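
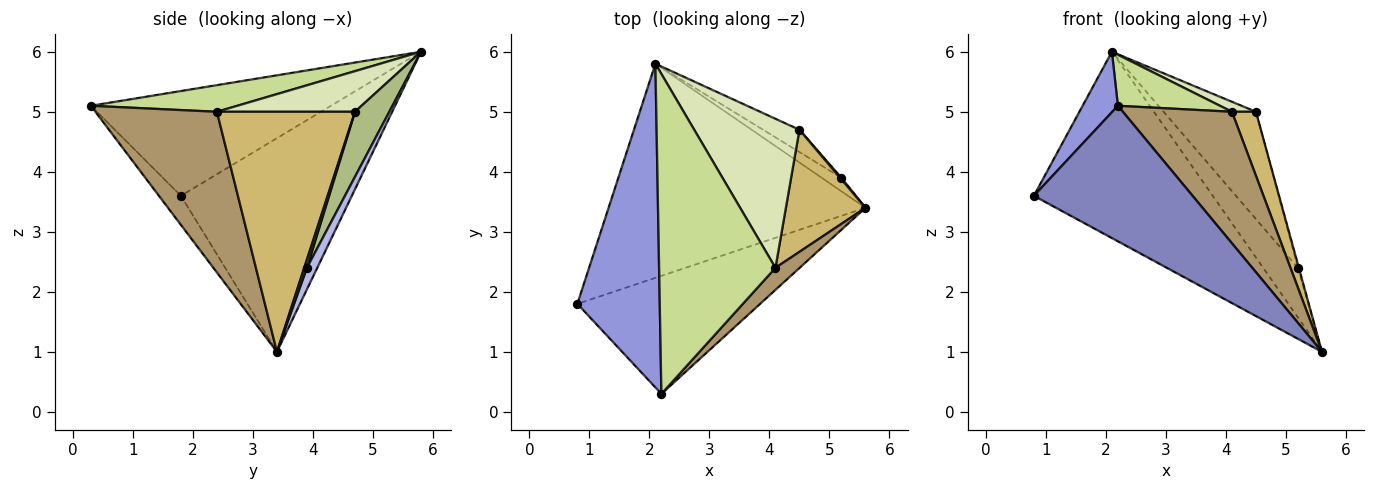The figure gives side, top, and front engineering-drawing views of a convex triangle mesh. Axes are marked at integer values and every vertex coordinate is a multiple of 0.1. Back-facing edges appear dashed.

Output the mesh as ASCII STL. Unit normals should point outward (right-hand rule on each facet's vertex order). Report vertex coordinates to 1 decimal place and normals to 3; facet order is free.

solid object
 facet normal -0.531 0.556 -0.639
  outer loop
   vertex 2.1 5.8 6.0
   vertex 5.6 3.4 1.0
   vertex 0.8 1.8 3.6
  endloop
 endfacet
 facet normal -0.104 -0.750 -0.653
  outer loop
   vertex 2.2 0.3 5.1
   vertex 0.8 1.8 3.6
   vertex 5.6 3.4 1.0
  endloop
 endfacet
 facet normal -0.781 -0.115 0.614
  outer loop
   vertex 2.2 0.3 5.1
   vertex 2.1 5.8 6.0
   vertex 0.8 1.8 3.6
  endloop
 endfacet
 facet normal 0.275 0.928 -0.253
  outer loop
   vertex 5.2 3.9 2.4
   vertex 5.6 3.4 1.0
   vertex 2.1 5.8 6.0
  endloop
 endfacet
 facet normal 0.937 0.312 0.156
  outer loop
   vertex 5.2 3.9 2.4
   vertex 4.5 4.7 5.0
   vertex 5.6 3.4 1.0
  endloop
 endfacet
 facet normal 0.342 0.920 -0.191
  outer loop
   vertex 5.2 3.9 2.4
   vertex 2.1 5.8 6.0
   vertex 4.5 4.7 5.0
  endloop
 endfacet
 facet normal 0.220 -0.154 0.963
  outer loop
   vertex 4.1 2.4 5.0
   vertex 2.1 5.8 6.0
   vertex 2.2 0.3 5.1
  endloop
 endfacet
 facet normal 0.359 -0.062 0.931
  outer loop
   vertex 4.1 2.4 5.0
   vertex 4.5 4.7 5.0
   vertex 2.1 5.8 6.0
  endloop
 endfacet
 facet normal 0.740 -0.664 0.111
  outer loop
   vertex 4.1 2.4 5.0
   vertex 2.2 0.3 5.1
   vertex 5.6 3.4 1.0
  endloop
 endfacet
 facet normal 0.937 -0.163 0.310
  outer loop
   vertex 4.1 2.4 5.0
   vertex 5.6 3.4 1.0
   vertex 4.5 4.7 5.0
  endloop
 endfacet
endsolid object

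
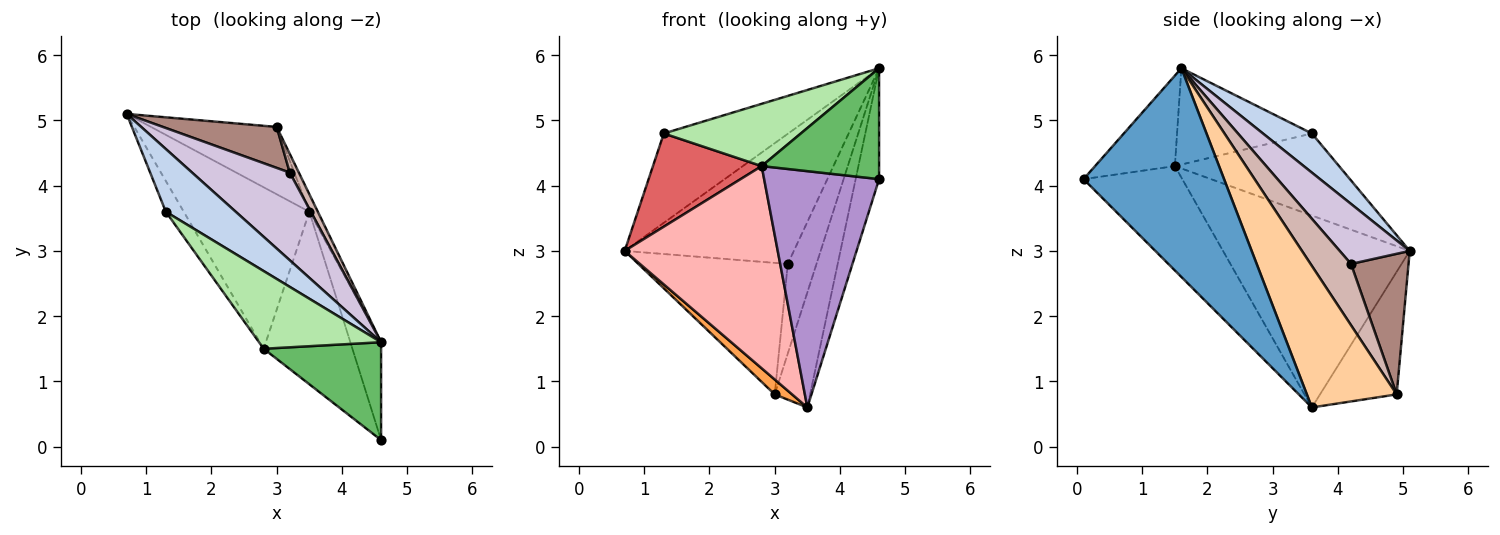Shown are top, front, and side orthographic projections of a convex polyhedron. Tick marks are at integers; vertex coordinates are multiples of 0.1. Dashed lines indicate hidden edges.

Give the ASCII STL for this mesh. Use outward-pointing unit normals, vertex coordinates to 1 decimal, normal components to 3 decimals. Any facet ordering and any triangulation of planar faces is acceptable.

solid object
 facet normal 0.976 0.163 -0.144
  outer loop
   vertex 3.5 3.6 0.6
   vertex 4.6 1.6 5.8
   vertex 4.6 0.1 4.1
  endloop
 endfacet
 facet normal 0.306 0.779 0.547
  outer loop
   vertex 1.3 3.6 4.8
   vertex 4.6 1.6 5.8
   vertex 0.7 5.1 3.0
  endloop
 endfacet
 facet normal -0.690 -0.157 -0.707
  outer loop
   vertex 3.0 4.9 0.8
   vertex 3.5 3.6 0.6
   vertex 0.7 5.1 3.0
  endloop
 endfacet
 facet normal 0.929 0.366 -0.056
  outer loop
   vertex 3.0 4.9 0.8
   vertex 4.6 1.6 5.8
   vertex 3.5 3.6 0.6
  endloop
 endfacet
 facet normal -0.454 -0.668 0.589
  outer loop
   vertex 2.8 1.5 4.3
   vertex 4.6 0.1 4.1
   vertex 4.6 1.6 5.8
  endloop
 endfacet
 facet normal -0.524 -0.533 0.665
  outer loop
   vertex 2.8 1.5 4.3
   vertex 4.6 1.6 5.8
   vertex 1.3 3.6 4.8
  endloop
 endfacet
 facet normal -0.820 -0.543 -0.179
  outer loop
   vertex 2.8 1.5 4.3
   vertex 1.3 3.6 4.8
   vertex 0.7 5.1 3.0
  endloop
 endfacet
 facet normal -0.690 -0.566 -0.452
  outer loop
   vertex 2.8 1.5 4.3
   vertex 0.7 5.1 3.0
   vertex 3.5 3.6 0.6
  endloop
 endfacet
 facet normal -0.570 -0.664 -0.484
  outer loop
   vertex 2.8 1.5 4.3
   vertex 3.5 3.6 0.6
   vertex 4.6 0.1 4.1
  endloop
 endfacet
 facet normal 0.325 0.784 0.528
  outer loop
   vertex 3.2 4.2 2.8
   vertex 0.7 5.1 3.0
   vertex 4.6 1.6 5.8
  endloop
 endfacet
 facet normal 0.345 0.896 0.279
  outer loop
   vertex 3.2 4.2 2.8
   vertex 3.0 4.9 0.8
   vertex 0.7 5.1 3.0
  endloop
 endfacet
 facet normal 0.810 0.575 0.120
  outer loop
   vertex 3.2 4.2 2.8
   vertex 4.6 1.6 5.8
   vertex 3.0 4.9 0.8
  endloop
 endfacet
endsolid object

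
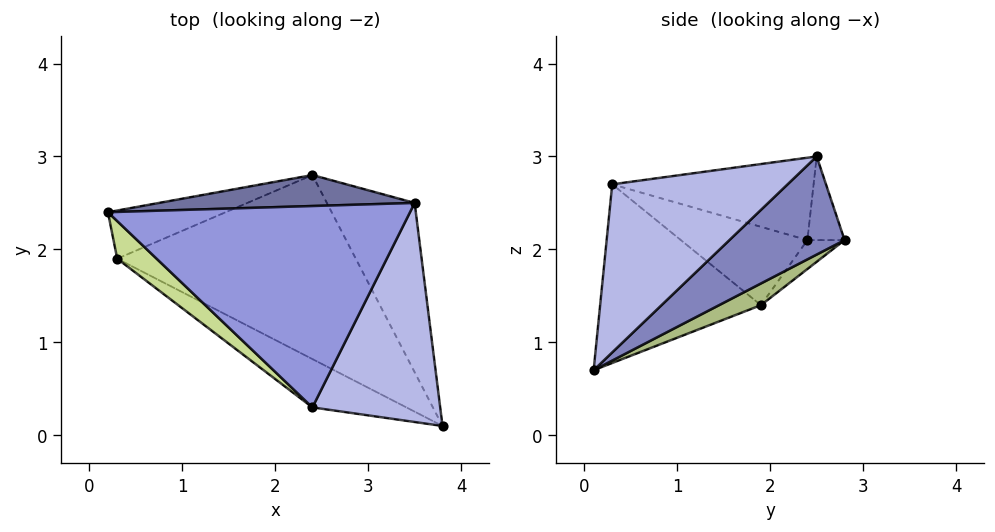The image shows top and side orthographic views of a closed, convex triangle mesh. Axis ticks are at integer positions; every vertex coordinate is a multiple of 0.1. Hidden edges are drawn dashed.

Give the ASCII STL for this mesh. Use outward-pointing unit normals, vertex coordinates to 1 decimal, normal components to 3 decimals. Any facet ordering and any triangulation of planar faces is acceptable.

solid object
 facet normal -0.157 0.863 0.480
  outer loop
   vertex 2.4 2.8 2.1
   vertex 0.2 2.4 2.1
   vertex 3.5 2.5 3.0
  endloop
 endfacet
 facet normal 0.601 0.591 -0.538
  outer loop
   vertex 2.4 2.8 2.1
   vertex 3.5 2.5 3.0
   vertex 3.8 0.1 0.7
  endloop
 endfacet
 facet normal -0.263 0.000 0.965
  outer loop
   vertex 2.4 0.3 2.7
   vertex 3.5 2.5 3.0
   vertex 0.2 2.4 2.1
  endloop
 endfacet
 facet normal 0.717 -0.433 0.546
  outer loop
   vertex 2.4 0.3 2.7
   vertex 3.8 0.1 0.7
   vertex 3.5 2.5 3.0
  endloop
 endfacet
 facet normal -0.145 0.795 -0.589
  outer loop
   vertex 0.3 1.9 1.4
   vertex 0.2 2.4 2.1
   vertex 2.4 2.8 2.1
  endloop
 endfacet
 facet normal 0.079 0.491 -0.868
  outer loop
   vertex 0.3 1.9 1.4
   vertex 2.4 2.8 2.1
   vertex 3.8 0.1 0.7
  endloop
 endfacet
 facet normal -0.695 -0.628 0.349
  outer loop
   vertex 0.3 1.9 1.4
   vertex 2.4 0.3 2.7
   vertex 0.2 2.4 2.1
  endloop
 endfacet
 facet normal -0.482 -0.839 -0.254
  outer loop
   vertex 0.3 1.9 1.4
   vertex 3.8 0.1 0.7
   vertex 2.4 0.3 2.7
  endloop
 endfacet
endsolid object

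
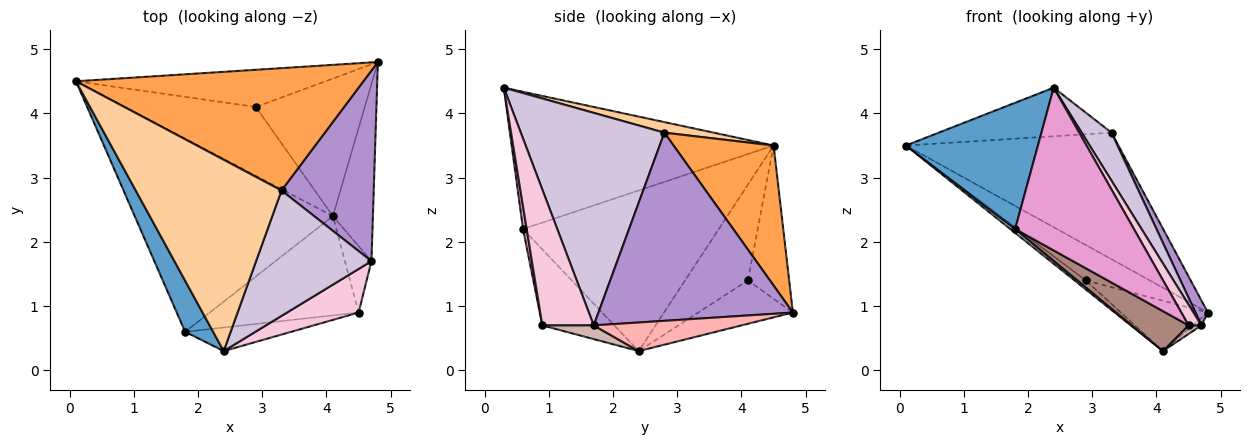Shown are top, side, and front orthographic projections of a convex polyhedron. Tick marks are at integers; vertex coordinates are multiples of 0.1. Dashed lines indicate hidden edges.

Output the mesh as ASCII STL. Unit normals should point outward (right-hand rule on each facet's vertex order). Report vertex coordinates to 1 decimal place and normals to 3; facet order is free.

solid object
 facet normal -0.879 -0.443 0.179
  outer loop
   vertex 1.8 0.6 2.2
   vertex 2.4 0.3 4.4
   vertex 0.1 4.5 3.5
  endloop
 endfacet
 facet normal -0.630 -0.015 -0.777
  outer loop
   vertex 1.8 0.6 2.2
   vertex 0.1 4.5 3.5
   vertex 4.1 2.4 0.3
  endloop
 endfacet
 facet normal 0.321 0.681 0.658
  outer loop
   vertex 3.3 2.8 3.7
   vertex 4.8 4.8 0.9
   vertex 0.1 4.5 3.5
  endloop
 endfacet
 facet normal 0.070 0.246 0.967
  outer loop
   vertex 3.3 2.8 3.7
   vertex 0.1 4.5 3.5
   vertex 2.4 0.3 4.4
  endloop
 endfacet
 facet normal -0.406 0.630 -0.662
  outer loop
   vertex 2.9 4.1 1.4
   vertex 0.1 4.5 3.5
   vertex 4.8 4.8 0.9
  endloop
 endfacet
 facet normal -0.587 0.105 -0.803
  outer loop
   vertex 2.9 4.1 1.4
   vertex 4.1 2.4 0.3
   vertex 0.1 4.5 3.5
  endloop
 endfacet
 facet normal -0.350 0.322 -0.880
  outer loop
   vertex 2.9 4.1 1.4
   vertex 4.8 4.8 0.9
   vertex 4.1 2.4 0.3
  endloop
 endfacet
 facet normal 0.581 0.034 -0.813
  outer loop
   vertex 4.7 1.7 0.7
   vertex 4.1 2.4 0.3
   vertex 4.8 4.8 0.9
  endloop
 endfacet
 facet normal 0.896 -0.057 0.439
  outer loop
   vertex 4.7 1.7 0.7
   vertex 4.8 4.8 0.9
   vertex 3.3 2.8 3.7
  endloop
 endfacet
 facet normal 0.865 -0.180 0.469
  outer loop
   vertex 4.7 1.7 0.7
   vertex 3.3 2.8 3.7
   vertex 2.4 0.3 4.4
  endloop
 endfacet
 facet normal -0.428 -0.338 -0.838
  outer loop
   vertex 4.5 0.9 0.7
   vertex 1.8 0.6 2.2
   vertex 4.1 2.4 0.3
  endloop
 endfacet
 facet normal 0.456 -0.114 -0.883
  outer loop
   vertex 4.5 0.9 0.7
   vertex 4.1 2.4 0.3
   vertex 4.7 1.7 0.7
  endloop
 endfacet
 facet normal 0.030 -0.989 -0.143
  outer loop
   vertex 4.5 0.9 0.7
   vertex 2.4 0.3 4.4
   vertex 1.8 0.6 2.2
  endloop
 endfacet
 facet normal 0.864 -0.216 0.455
  outer loop
   vertex 4.5 0.9 0.7
   vertex 4.7 1.7 0.7
   vertex 2.4 0.3 4.4
  endloop
 endfacet
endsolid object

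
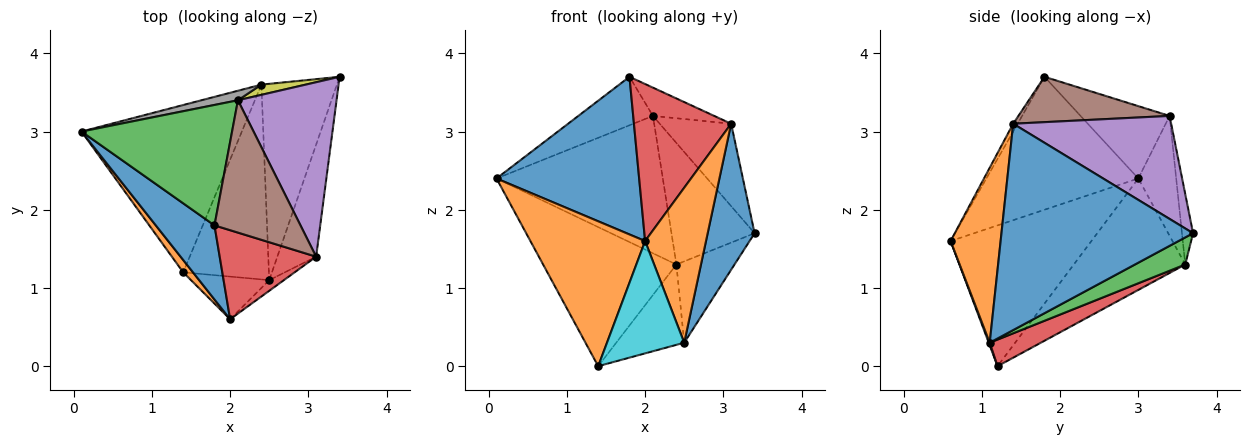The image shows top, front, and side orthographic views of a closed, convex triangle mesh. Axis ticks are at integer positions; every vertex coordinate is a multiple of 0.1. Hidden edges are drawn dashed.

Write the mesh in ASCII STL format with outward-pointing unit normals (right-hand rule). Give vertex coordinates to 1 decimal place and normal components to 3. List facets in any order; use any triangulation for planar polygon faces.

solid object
 facet normal -0.694 -0.652 0.306
  outer loop
   vertex 1.8 1.8 3.7
   vertex 0.1 3.0 2.4
   vertex 2.0 0.6 1.6
  endloop
 endfacet
 facet normal -0.774 -0.631 0.054
  outer loop
   vertex 1.4 1.2 0.0
   vertex 2.0 0.6 1.6
   vertex 0.1 3.0 2.4
  endloop
 endfacet
 facet normal -0.407 0.341 0.847
  outer loop
   vertex 2.1 3.4 3.2
   vertex 0.1 3.0 2.4
   vertex 1.8 1.8 3.7
  endloop
 endfacet
 facet normal -0.040 -0.869 0.493
  outer loop
   vertex 3.1 1.4 3.1
   vertex 1.8 1.8 3.7
   vertex 2.0 0.6 1.6
  endloop
 endfacet
 facet normal 0.687 0.311 0.657
  outer loop
   vertex 3.1 1.4 3.1
   vertex 3.4 3.7 1.7
   vertex 2.1 3.4 3.2
  endloop
 endfacet
 facet normal 0.458 0.186 0.869
  outer loop
   vertex 3.1 1.4 3.1
   vertex 2.1 3.4 3.2
   vertex 1.8 1.8 3.7
  endloop
 endfacet
 facet normal -0.471 0.564 -0.678
  outer loop
   vertex 2.4 3.6 1.3
   vertex 1.4 1.2 0.0
   vertex 0.1 3.0 2.4
  endloop
 endfacet
 facet normal -0.222 0.973 0.067
  outer loop
   vertex 2.4 3.6 1.3
   vertex 0.1 3.0 2.4
   vertex 2.1 3.4 3.2
  endloop
 endfacet
 facet normal -0.132 0.988 0.083
  outer loop
   vertex 2.4 3.6 1.3
   vertex 2.1 3.4 3.2
   vertex 3.4 3.7 1.7
  endloop
 endfacet
 facet normal 0.012 -0.935 -0.355
  outer loop
   vertex 2.5 1.1 0.3
   vertex 2.0 0.6 1.6
   vertex 1.4 1.2 0.0
  endloop
 endfacet
 facet normal 0.955 -0.234 -0.180
  outer loop
   vertex 2.5 1.1 0.3
   vertex 3.4 3.7 1.7
   vertex 3.1 1.4 3.1
  endloop
 endfacet
 facet normal 0.634 -0.772 -0.053
  outer loop
   vertex 2.5 1.1 0.3
   vertex 3.1 1.4 3.1
   vertex 2.0 0.6 1.6
  endloop
 endfacet
 facet normal 0.314 0.363 -0.877
  outer loop
   vertex 2.5 1.1 0.3
   vertex 2.4 3.6 1.3
   vertex 3.4 3.7 1.7
  endloop
 endfacet
 facet normal 0.276 0.366 -0.889
  outer loop
   vertex 2.5 1.1 0.3
   vertex 1.4 1.2 0.0
   vertex 2.4 3.6 1.3
  endloop
 endfacet
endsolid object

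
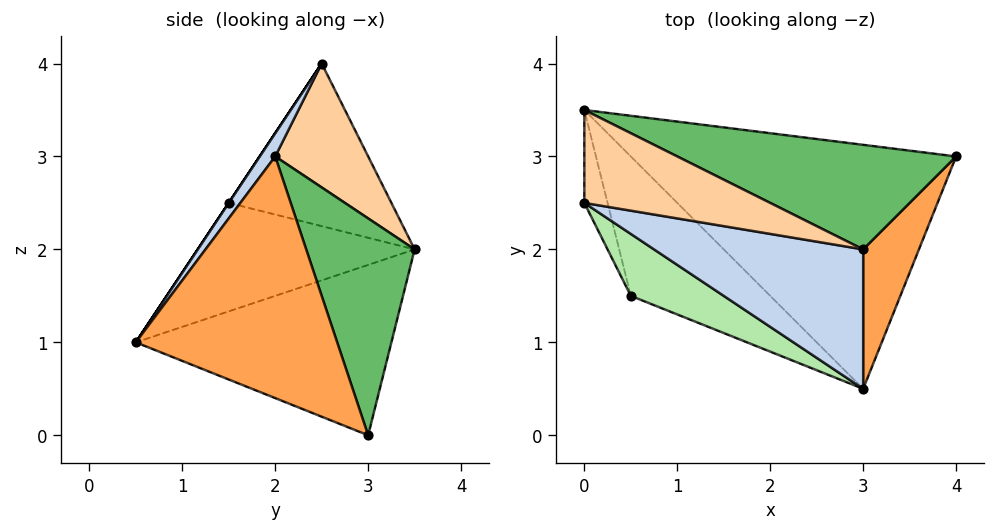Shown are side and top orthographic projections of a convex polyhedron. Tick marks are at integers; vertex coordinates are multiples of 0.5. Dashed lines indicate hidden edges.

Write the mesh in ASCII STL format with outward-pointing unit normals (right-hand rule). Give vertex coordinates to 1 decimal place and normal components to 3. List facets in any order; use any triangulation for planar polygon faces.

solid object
 facet normal -0.458 -0.166 -0.873
  outer loop
   vertex 0.0 3.5 2.0
   vertex 4.0 3.0 0.0
   vertex 3.0 0.5 1.0
  endloop
 endfacet
 facet normal 0.067 -0.798 0.599
  outer loop
   vertex 3.0 2.0 3.0
   vertex 0.0 2.5 4.0
   vertex 3.0 0.5 1.0
  endloop
 endfacet
 facet normal 0.933 -0.287 0.215
  outer loop
   vertex 3.0 2.0 3.0
   vertex 3.0 0.5 1.0
   vertex 4.0 3.0 0.0
  endloop
 endfacet
 facet normal 0.286 0.857 0.429
  outer loop
   vertex 3.0 2.0 3.0
   vertex 0.0 3.5 2.0
   vertex 0.0 2.5 4.0
  endloop
 endfacet
 facet normal 0.304 0.869 0.391
  outer loop
   vertex 3.0 2.0 3.0
   vertex 4.0 3.0 0.0
   vertex 0.0 3.5 2.0
  endloop
 endfacet
 facet normal 0.000 -0.832 0.555
  outer loop
   vertex 0.5 1.5 2.5
   vertex 3.0 0.5 1.0
   vertex 0.0 2.5 4.0
  endloop
 endfacet
 facet normal -0.953 -0.272 -0.136
  outer loop
   vertex 0.5 1.5 2.5
   vertex 0.0 2.5 4.0
   vertex 0.0 3.5 2.0
  endloop
 endfacet
 facet normal -0.579 -0.331 -0.745
  outer loop
   vertex 0.5 1.5 2.5
   vertex 0.0 3.5 2.0
   vertex 3.0 0.5 1.0
  endloop
 endfacet
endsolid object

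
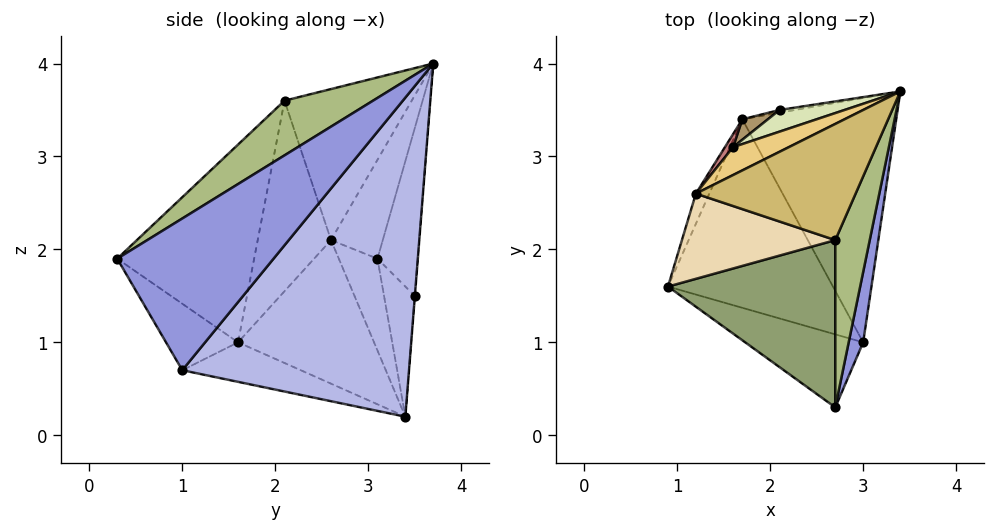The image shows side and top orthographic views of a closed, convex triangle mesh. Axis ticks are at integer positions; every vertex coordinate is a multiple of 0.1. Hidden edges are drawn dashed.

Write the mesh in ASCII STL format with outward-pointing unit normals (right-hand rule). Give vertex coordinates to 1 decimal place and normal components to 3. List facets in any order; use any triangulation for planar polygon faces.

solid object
 facet normal -0.302 -0.789 -0.536
  outer loop
   vertex 3.0 1.0 0.7
   vertex 2.7 0.3 1.9
   vertex 0.9 1.6 1.0
  endloop
 endfacet
 facet normal -0.221 -0.312 -0.924
  outer loop
   vertex 3.0 1.0 0.7
   vertex 0.9 1.6 1.0
   vertex 1.7 3.4 0.2
  endloop
 endfacet
 facet normal 0.963 -0.255 0.092
  outer loop
   vertex 3.0 1.0 0.7
   vertex 3.4 3.7 4.0
   vertex 2.7 0.3 1.9
  endloop
 endfacet
 facet normal 0.837 0.369 -0.404
  outer loop
   vertex 3.0 1.0 0.7
   vertex 1.7 3.4 0.2
   vertex 3.4 3.7 4.0
  endloop
 endfacet
 facet normal -0.652 -0.521 0.551
  outer loop
   vertex 2.7 2.1 3.6
   vertex 0.9 1.6 1.0
   vertex 2.7 0.3 1.9
  endloop
 endfacet
 facet normal 0.756 -0.450 0.476
  outer loop
   vertex 2.7 2.1 3.6
   vertex 2.7 0.3 1.9
   vertex 3.4 3.7 4.0
  endloop
 endfacet
 facet normal -0.014 0.997 -0.072
  outer loop
   vertex 2.1 3.5 1.5
   vertex 3.4 3.7 4.0
   vertex 1.7 3.4 0.2
  endloop
 endfacet
 facet normal -0.510 0.837 0.199
  outer loop
   vertex 2.1 3.5 1.5
   vertex 1.6 3.1 1.9
   vertex 3.4 3.7 4.0
  endloop
 endfacet
 facet normal -0.565 0.817 0.111
  outer loop
   vertex 2.1 3.5 1.5
   vertex 1.7 3.4 0.2
   vertex 1.6 3.1 1.9
  endloop
 endfacet
 facet normal -0.682 0.118 0.722
  outer loop
   vertex 1.2 2.6 2.1
   vertex 2.7 2.1 3.6
   vertex 3.4 3.7 4.0
  endloop
 endfacet
 facet normal -0.650 0.666 0.366
  outer loop
   vertex 1.2 2.6 2.1
   vertex 3.4 3.7 4.0
   vertex 1.6 3.1 1.9
  endloop
 endfacet
 facet normal -0.709 -0.415 0.570
  outer loop
   vertex 1.2 2.6 2.1
   vertex 0.9 1.6 1.0
   vertex 2.7 2.1 3.6
  endloop
 endfacet
 facet normal -0.924 0.372 -0.086
  outer loop
   vertex 1.2 2.6 2.1
   vertex 1.7 3.4 0.2
   vertex 0.9 1.6 1.0
  endloop
 endfacet
 facet normal -0.766 0.640 0.068
  outer loop
   vertex 1.2 2.6 2.1
   vertex 1.6 3.1 1.9
   vertex 1.7 3.4 0.2
  endloop
 endfacet
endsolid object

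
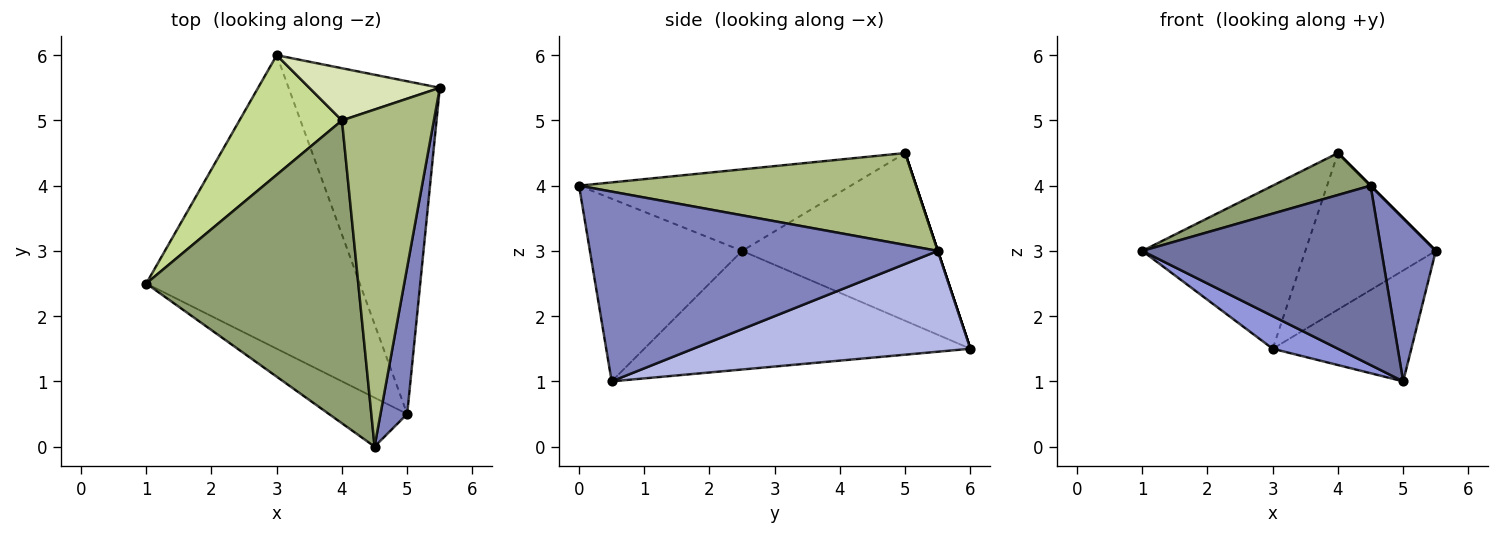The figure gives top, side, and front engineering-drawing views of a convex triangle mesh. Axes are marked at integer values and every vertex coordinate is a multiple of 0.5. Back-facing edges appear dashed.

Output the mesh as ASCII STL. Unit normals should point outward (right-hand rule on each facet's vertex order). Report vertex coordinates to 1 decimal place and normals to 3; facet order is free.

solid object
 facet normal -0.523 -0.822 -0.224
  outer loop
   vertex 5.0 0.5 1.0
   vertex 4.5 0.0 4.0
   vertex 1.0 2.5 3.0
  endloop
 endfacet
 facet normal 0.979 -0.153 0.138
  outer loop
   vertex 5.0 0.5 1.0
   vertex 5.5 5.5 3.0
   vertex 4.5 0.0 4.0
  endloop
 endfacet
 facet normal -0.483 -0.097 -0.870
  outer loop
   vertex 3.0 6.0 1.5
   vertex 5.0 0.5 1.0
   vertex 1.0 2.5 3.0
  endloop
 endfacet
 facet normal 0.535 0.267 -0.802
  outer loop
   vertex 3.0 6.0 1.5
   vertex 5.5 5.5 3.0
   vertex 5.0 0.5 1.0
  endloop
 endfacet
 facet normal -0.356 -0.128 0.926
  outer loop
   vertex 4.0 5.0 4.5
   vertex 1.0 2.5 3.0
   vertex 4.5 0.0 4.0
  endloop
 endfacet
 facet normal 0.707 0.000 0.707
  outer loop
   vertex 4.0 5.0 4.5
   vertex 4.5 0.0 4.0
   vertex 5.5 5.5 3.0
  endloop
 endfacet
 facet normal -0.695 0.580 0.425
  outer loop
   vertex 4.0 5.0 4.5
   vertex 3.0 6.0 1.5
   vertex 1.0 2.5 3.0
  endloop
 endfacet
 facet normal 0.000 0.949 0.316
  outer loop
   vertex 4.0 5.0 4.5
   vertex 5.5 5.5 3.0
   vertex 3.0 6.0 1.5
  endloop
 endfacet
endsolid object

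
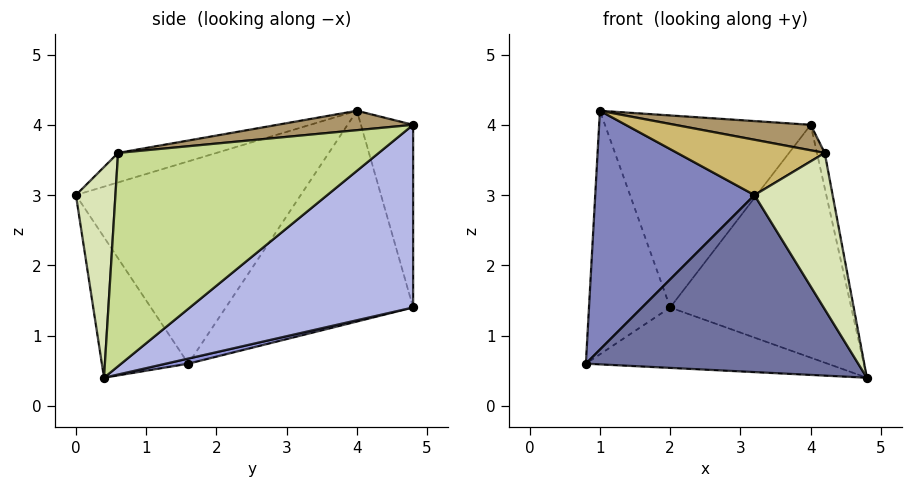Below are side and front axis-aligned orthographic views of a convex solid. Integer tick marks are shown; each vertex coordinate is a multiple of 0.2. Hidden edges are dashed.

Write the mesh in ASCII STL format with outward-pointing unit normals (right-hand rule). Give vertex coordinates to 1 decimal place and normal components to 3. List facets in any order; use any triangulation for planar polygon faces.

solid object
 facet normal -0.287 -0.904 -0.316
  outer loop
   vertex 3.2 0.0 3.0
   vertex 0.8 1.6 0.6
   vertex 4.8 0.4 0.4
  endloop
 endfacet
 facet normal -0.749 -0.531 0.396
  outer loop
   vertex 1.0 4.0 4.2
   vertex 0.8 1.6 0.6
   vertex 3.2 0.0 3.0
  endloop
 endfacet
 facet normal 0.022 0.235 -0.972
  outer loop
   vertex 2.0 4.8 1.4
   vertex 4.8 0.4 0.4
   vertex 0.8 1.6 0.6
  endloop
 endfacet
 facet normal 0.667 0.541 -0.513
  outer loop
   vertex 2.0 4.8 1.4
   vertex 4.0 4.8 4.0
   vertex 4.8 0.4 0.4
  endloop
 endfacet
 facet normal -0.897 0.389 -0.209
  outer loop
   vertex 2.0 4.8 1.4
   vertex 0.8 1.6 0.6
   vertex 1.0 4.0 4.2
  endloop
 endfacet
 facet normal -0.242 0.952 0.186
  outer loop
   vertex 2.0 4.8 1.4
   vertex 1.0 4.0 4.2
   vertex 4.0 4.8 4.0
  endloop
 endfacet
 facet normal 0.983 0.029 0.182
  outer loop
   vertex 4.2 0.6 3.6
   vertex 4.8 0.4 0.4
   vertex 4.0 4.8 4.0
  endloop
 endfacet
 facet normal 0.447 -0.884 0.139
  outer loop
   vertex 4.2 0.6 3.6
   vertex 3.2 0.0 3.0
   vertex 4.8 0.4 0.4
  endloop
 endfacet
 facet normal 0.090 -0.090 0.992
  outer loop
   vertex 4.2 0.6 3.6
   vertex 4.0 4.8 4.0
   vertex 1.0 4.0 4.2
  endloop
 endfacet
 facet normal -0.274 -0.412 0.869
  outer loop
   vertex 4.2 0.6 3.6
   vertex 1.0 4.0 4.2
   vertex 3.2 0.0 3.0
  endloop
 endfacet
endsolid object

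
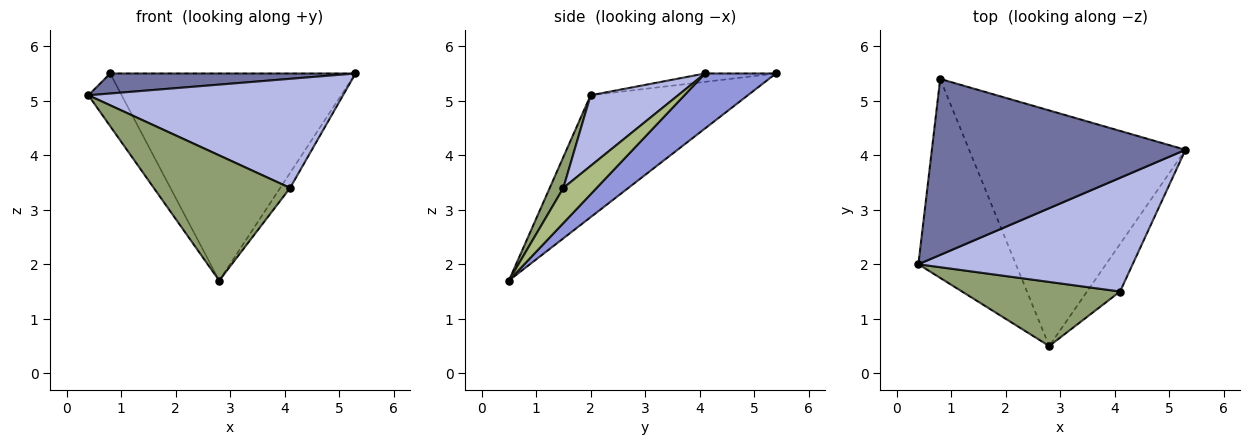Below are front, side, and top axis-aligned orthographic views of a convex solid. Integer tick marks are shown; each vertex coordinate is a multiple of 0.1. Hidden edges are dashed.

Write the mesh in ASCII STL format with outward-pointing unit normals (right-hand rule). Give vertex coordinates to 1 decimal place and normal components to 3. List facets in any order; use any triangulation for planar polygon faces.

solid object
 facet normal -0.033 -0.113 0.993
  outer loop
   vertex 0.8 5.4 5.5
   vertex 0.4 2.0 5.1
   vertex 5.3 4.1 5.5
  endloop
 endfacet
 facet normal -0.771 0.163 -0.616
  outer loop
   vertex 2.8 0.5 1.7
   vertex 0.4 2.0 5.1
   vertex 0.8 5.4 5.5
  endloop
 endfacet
 facet normal 0.187 0.649 -0.738
  outer loop
   vertex 2.8 0.5 1.7
   vertex 0.8 5.4 5.5
   vertex 5.3 4.1 5.5
  endloop
 endfacet
 facet normal 0.231 -0.674 0.702
  outer loop
   vertex 4.1 1.5 3.4
   vertex 5.3 4.1 5.5
   vertex 0.4 2.0 5.1
  endloop
 endfacet
 facet normal 0.089 -0.887 0.454
  outer loop
   vertex 4.1 1.5 3.4
   vertex 0.4 2.0 5.1
   vertex 2.8 0.5 1.7
  endloop
 endfacet
 facet normal 0.712 0.212 -0.669
  outer loop
   vertex 4.1 1.5 3.4
   vertex 2.8 0.5 1.7
   vertex 5.3 4.1 5.5
  endloop
 endfacet
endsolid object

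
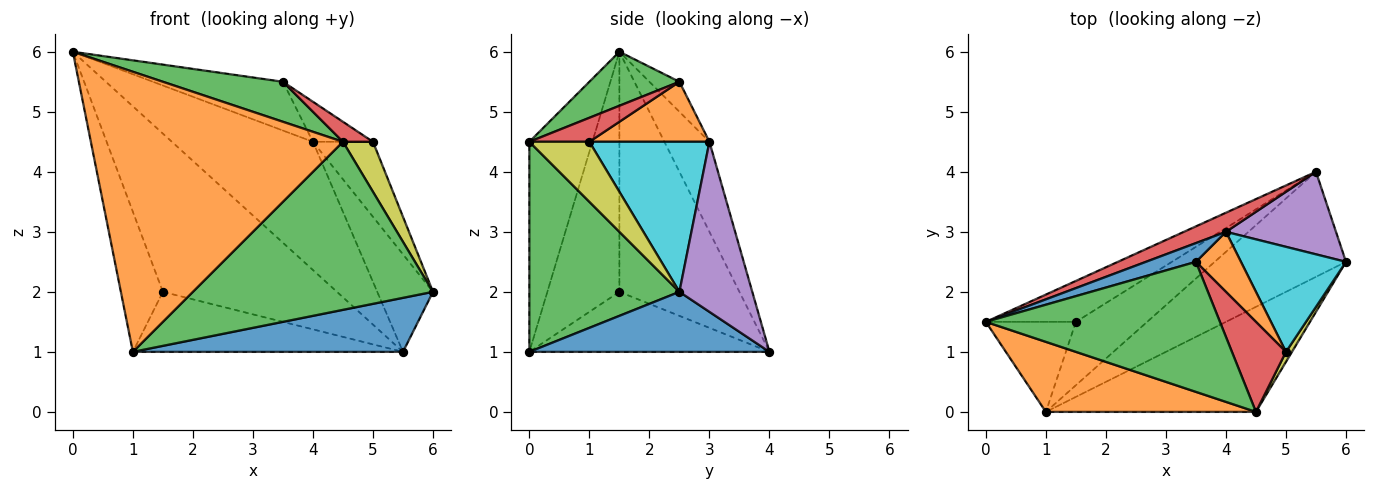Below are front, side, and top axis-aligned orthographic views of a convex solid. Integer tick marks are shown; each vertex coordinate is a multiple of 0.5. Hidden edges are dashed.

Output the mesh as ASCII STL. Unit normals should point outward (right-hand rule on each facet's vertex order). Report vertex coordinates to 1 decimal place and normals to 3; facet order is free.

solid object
 facet normal 0.377 -0.424 -0.824
  outer loop
   vertex 5.5 4.0 1.0
   vertex 6.0 2.5 2.0
   vertex 1.0 0.0 1.0
  endloop
 endfacet
 facet normal -0.236 -0.943 0.236
  outer loop
   vertex 4.5 0.0 4.5
   vertex 0.0 1.5 6.0
   vertex 1.0 0.0 1.0
  endloop
 endfacet
 facet normal 0.468 -0.749 -0.468
  outer loop
   vertex 4.5 0.0 4.5
   vertex 1.0 0.0 1.0
   vertex 6.0 2.5 2.0
  endloop
 endfacet
 facet normal -0.301 0.943 0.140
  outer loop
   vertex 4.0 3.0 4.5
   vertex 5.5 4.0 1.0
   vertex 0.0 1.5 6.0
  endloop
 endfacet
 facet normal 0.706 0.540 0.457
  outer loop
   vertex 4.0 3.0 4.5
   vertex 6.0 2.5 2.0
   vertex 5.5 4.0 1.0
  endloop
 endfacet
 facet normal -0.822 0.479 -0.308
  outer loop
   vertex 1.5 1.5 2.0
   vertex 1.0 0.0 1.0
   vertex 0.0 1.5 6.0
  endloop
 endfacet
 facet normal -0.555 0.805 -0.208
  outer loop
   vertex 1.5 1.5 2.0
   vertex 0.0 1.5 6.0
   vertex 5.5 4.0 1.0
  endloop
 endfacet
 facet normal -0.522 0.587 -0.619
  outer loop
   vertex 1.5 1.5 2.0
   vertex 5.5 4.0 1.0
   vertex 1.0 0.0 1.0
  endloop
 endfacet
 facet normal 0.891 -0.445 0.089
  outer loop
   vertex 5.0 1.0 4.5
   vertex 4.5 0.0 4.5
   vertex 6.0 2.5 2.0
  endloop
 endfacet
 facet normal 0.758 0.379 0.531
  outer loop
   vertex 5.0 1.0 4.5
   vertex 6.0 2.5 2.0
   vertex 4.0 3.0 4.5
  endloop
 endfacet
 facet normal -0.211 0.912 0.351
  outer loop
   vertex 3.5 2.5 5.5
   vertex 4.0 3.0 4.5
   vertex 0.0 1.5 6.0
  endloop
 endfacet
 facet normal 0.743 0.371 0.557
  outer loop
   vertex 3.5 2.5 5.5
   vertex 5.0 1.0 4.5
   vertex 4.0 3.0 4.5
  endloop
 endfacet
 facet normal 0.215 -0.287 0.933
  outer loop
   vertex 3.5 2.5 5.5
   vertex 0.0 1.5 6.0
   vertex 4.5 0.0 4.5
  endloop
 endfacet
 facet normal 0.398 -0.199 0.896
  outer loop
   vertex 3.5 2.5 5.5
   vertex 4.5 0.0 4.5
   vertex 5.0 1.0 4.5
  endloop
 endfacet
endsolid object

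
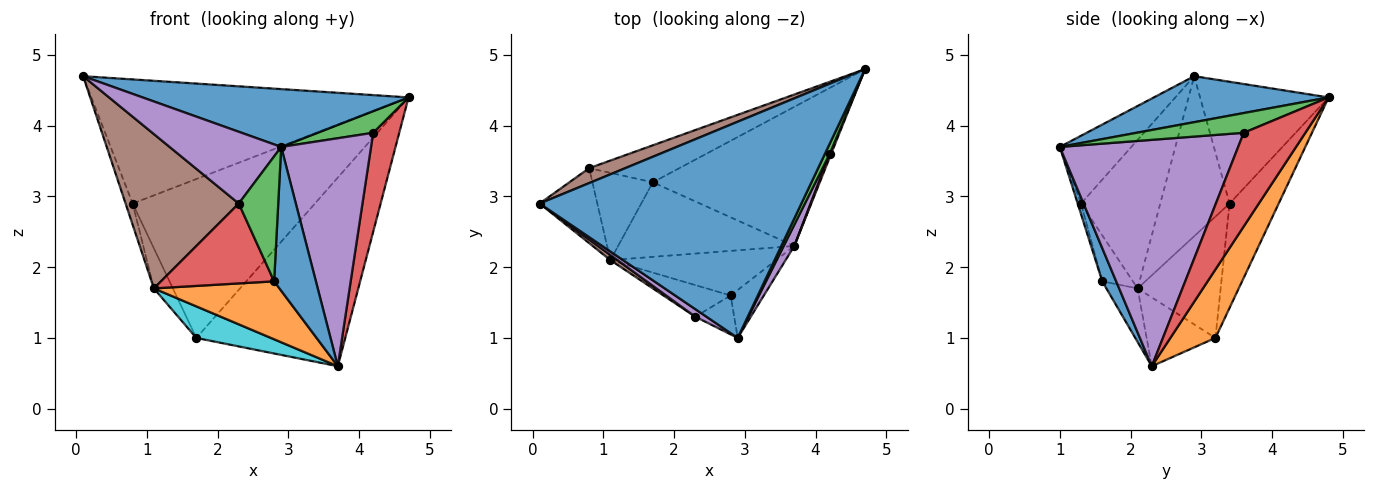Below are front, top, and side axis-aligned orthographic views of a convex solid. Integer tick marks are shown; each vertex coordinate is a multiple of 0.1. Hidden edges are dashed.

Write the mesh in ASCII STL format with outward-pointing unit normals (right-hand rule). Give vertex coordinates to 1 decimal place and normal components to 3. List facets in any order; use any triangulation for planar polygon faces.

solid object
 facet normal 0.167 -0.255 0.952
  outer loop
   vertex 2.9 1.0 3.7
   vertex 4.7 4.8 4.4
   vertex 0.1 2.9 4.7
  endloop
 endfacet
 facet normal 0.237 0.782 -0.577
  outer loop
   vertex 1.7 3.2 1.0
   vertex 4.7 4.8 4.4
   vertex 3.7 2.3 0.6
  endloop
 endfacet
 facet normal 0.867 -0.450 0.213
  outer loop
   vertex 4.2 3.6 3.9
   vertex 4.7 4.8 4.4
   vertex 2.9 1.0 3.7
  endloop
 endfacet
 facet normal 0.921 -0.390 0.014
  outer loop
   vertex 4.2 3.6 3.9
   vertex 3.7 2.3 0.6
   vertex 4.7 4.8 4.4
  endloop
 endfacet
 facet normal 0.892 -0.449 0.042
  outer loop
   vertex 4.2 3.6 3.9
   vertex 2.9 1.0 3.7
   vertex 3.7 2.3 0.6
  endloop
 endfacet
 facet normal -0.373 0.921 0.111
  outer loop
   vertex 0.8 3.4 2.9
   vertex 0.1 2.9 4.7
   vertex 4.7 4.8 4.4
  endloop
 endfacet
 facet normal -0.254 0.942 -0.219
  outer loop
   vertex 0.8 3.4 2.9
   vertex 4.7 4.8 4.4
   vertex 1.7 3.2 1.0
  endloop
 endfacet
 facet normal -0.936 0.096 -0.338
  outer loop
   vertex 1.1 2.1 1.7
   vertex 0.1 2.9 4.7
   vertex 0.8 3.4 2.9
  endloop
 endfacet
 facet normal -0.877 0.201 -0.437
  outer loop
   vertex 1.1 2.1 1.7
   vertex 0.8 3.4 2.9
   vertex 1.7 3.2 1.0
  endloop
 endfacet
 facet normal -0.338 -0.367 -0.867
  outer loop
   vertex 1.1 2.1 1.7
   vertex 1.7 3.2 1.0
   vertex 3.7 2.3 0.6
  endloop
 endfacet
 facet normal 0.302 -0.905 -0.302
  outer loop
   vertex 2.8 1.6 1.8
   vertex 3.7 2.3 0.6
   vertex 2.9 1.0 3.7
  endloop
 endfacet
 facet normal -0.193 -0.777 -0.599
  outer loop
   vertex 2.8 1.6 1.8
   vertex 1.1 2.1 1.7
   vertex 3.7 2.3 0.6
  endloop
 endfacet
 facet normal -0.081 -0.952 -0.296
  outer loop
   vertex 2.3 1.3 2.9
   vertex 2.8 1.6 1.8
   vertex 2.9 1.0 3.7
  endloop
 endfacet
 facet normal -0.244 -0.902 -0.357
  outer loop
   vertex 2.3 1.3 2.9
   vertex 1.1 2.1 1.7
   vertex 2.8 1.6 1.8
  endloop
 endfacet
 facet normal -0.537 -0.839 0.089
  outer loop
   vertex 2.3 1.3 2.9
   vertex 2.9 1.0 3.7
   vertex 0.1 2.9 4.7
  endloop
 endfacet
 facet normal -0.573 -0.819 0.027
  outer loop
   vertex 2.3 1.3 2.9
   vertex 0.1 2.9 4.7
   vertex 1.1 2.1 1.7
  endloop
 endfacet
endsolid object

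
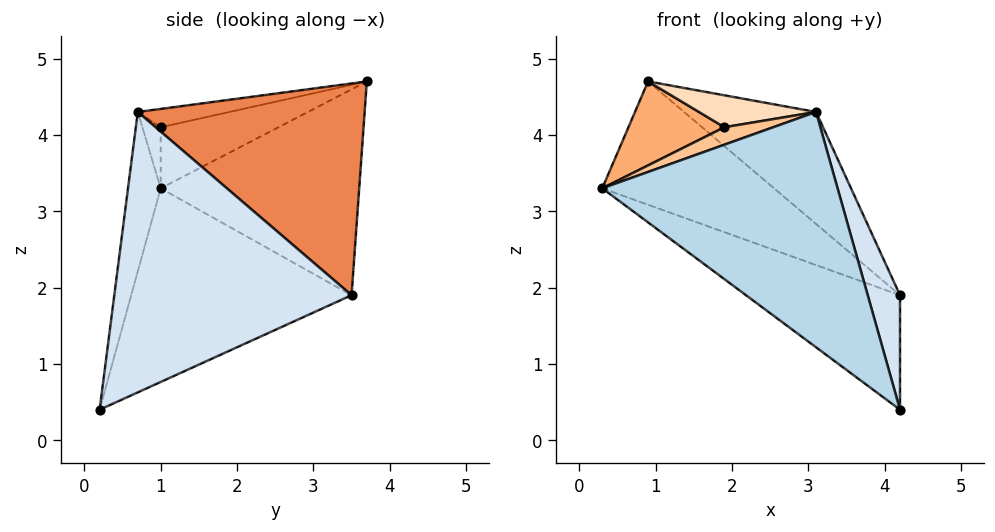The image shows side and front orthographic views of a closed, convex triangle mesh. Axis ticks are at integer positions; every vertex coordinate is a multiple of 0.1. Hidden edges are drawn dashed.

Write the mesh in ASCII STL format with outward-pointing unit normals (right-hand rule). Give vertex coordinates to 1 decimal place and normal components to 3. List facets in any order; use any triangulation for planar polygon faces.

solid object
 facet normal -0.509 0.356 -0.783
  outer loop
   vertex 4.2 0.2 0.4
   vertex 0.3 1.0 3.3
   vertex 4.2 3.5 1.9
  endloop
 endfacet
 facet normal -0.552 0.477 -0.684
  outer loop
   vertex 0.9 3.7 4.7
   vertex 4.2 3.5 1.9
   vertex 0.3 1.0 3.3
  endloop
 endfacet
 facet normal -0.137 -0.987 0.088
  outer loop
   vertex 3.1 0.7 4.3
   vertex 0.3 1.0 3.3
   vertex 4.2 0.2 0.4
  endloop
 endfacet
 facet normal 0.950 -0.129 0.285
  outer loop
   vertex 3.1 0.7 4.3
   vertex 4.2 0.2 0.4
   vertex 4.2 3.5 1.9
  endloop
 endfacet
 facet normal 0.616 0.359 0.701
  outer loop
   vertex 3.1 0.7 4.3
   vertex 4.2 3.5 1.9
   vertex 0.9 3.7 4.7
  endloop
 endfacet
 facet normal -0.420 -0.342 0.840
  outer loop
   vertex 1.9 1.0 4.1
   vertex 0.9 3.7 4.7
   vertex 0.3 1.0 3.3
  endloop
 endfacet
 facet normal -0.287 -0.766 0.575
  outer loop
   vertex 1.9 1.0 4.1
   vertex 0.3 1.0 3.3
   vertex 3.1 0.7 4.3
  endloop
 endfacet
 facet normal -0.228 -0.291 0.929
  outer loop
   vertex 1.9 1.0 4.1
   vertex 3.1 0.7 4.3
   vertex 0.9 3.7 4.7
  endloop
 endfacet
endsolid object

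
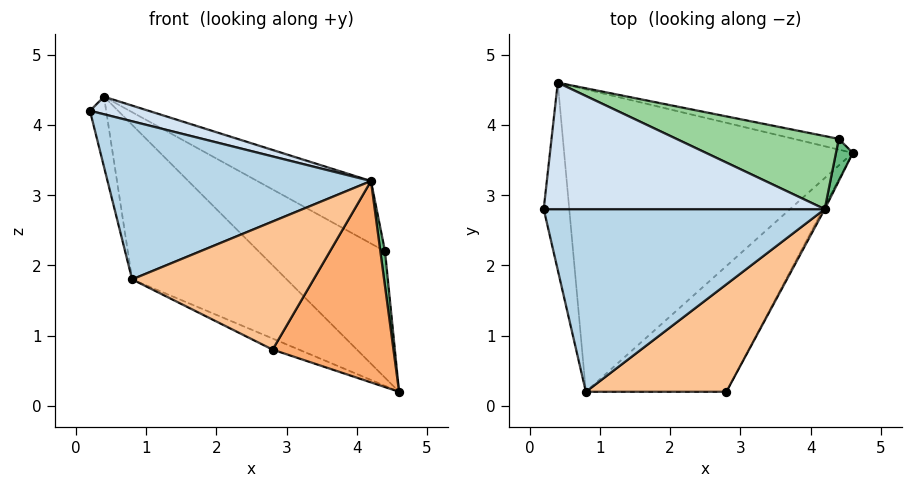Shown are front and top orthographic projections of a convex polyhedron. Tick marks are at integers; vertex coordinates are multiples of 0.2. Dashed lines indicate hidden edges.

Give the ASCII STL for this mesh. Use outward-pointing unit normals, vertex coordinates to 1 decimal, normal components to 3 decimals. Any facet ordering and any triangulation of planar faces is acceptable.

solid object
 facet normal -0.912 0.144 -0.384
  outer loop
   vertex 0.4 4.6 4.4
   vertex 0.8 0.2 1.8
   vertex 0.2 2.8 4.2
  endloop
 endfacet
 facet normal -0.616 0.358 -0.701
  outer loop
   vertex 0.4 4.6 4.4
   vertex 4.6 3.6 0.2
   vertex 0.8 0.2 1.8
  endloop
 endfacet
 facet normal 0.186 -0.643 0.743
  outer loop
   vertex 4.2 2.8 3.2
   vertex 0.2 2.8 4.2
   vertex 0.8 0.2 1.8
  endloop
 endfacet
 facet normal 0.240 -0.134 0.961
  outer loop
   vertex 4.2 2.8 3.2
   vertex 0.4 4.6 4.4
   vertex 0.2 2.8 4.2
  endloop
 endfacet
 facet normal -0.446 0.079 -0.892
  outer loop
   vertex 2.8 0.2 0.8
   vertex 0.8 0.2 1.8
   vertex 4.6 3.6 0.2
  endloop
 endfacet
 facet normal 0.883 -0.469 -0.007
  outer loop
   vertex 2.8 0.2 0.8
   vertex 4.6 3.6 0.2
   vertex 4.2 2.8 3.2
  endloop
 endfacet
 facet normal 0.306 -0.729 0.612
  outer loop
   vertex 2.8 0.2 0.8
   vertex 4.2 2.8 3.2
   vertex 0.8 0.2 1.8
  endloop
 endfacet
 facet normal 0.151 0.985 -0.083
  outer loop
   vertex 4.4 3.8 2.2
   vertex 4.6 3.6 0.2
   vertex 0.4 4.6 4.4
  endloop
 endfacet
 facet normal 0.990 -0.090 0.108
  outer loop
   vertex 4.4 3.8 2.2
   vertex 4.2 2.8 3.2
   vertex 4.6 3.6 0.2
  endloop
 endfacet
 facet normal 0.481 0.570 0.666
  outer loop
   vertex 4.4 3.8 2.2
   vertex 0.4 4.6 4.4
   vertex 4.2 2.8 3.2
  endloop
 endfacet
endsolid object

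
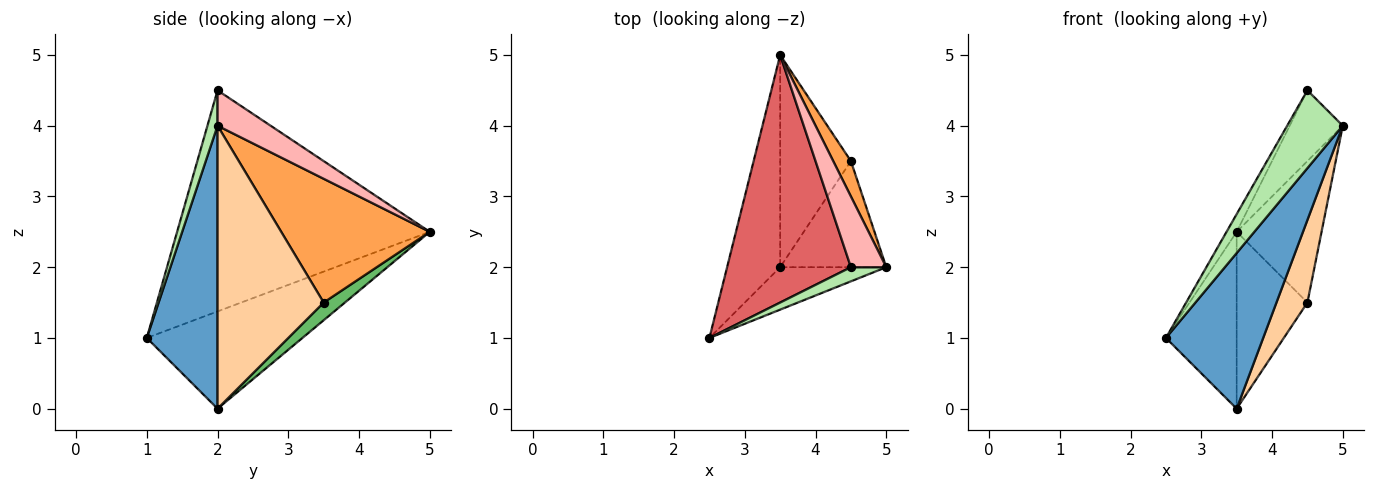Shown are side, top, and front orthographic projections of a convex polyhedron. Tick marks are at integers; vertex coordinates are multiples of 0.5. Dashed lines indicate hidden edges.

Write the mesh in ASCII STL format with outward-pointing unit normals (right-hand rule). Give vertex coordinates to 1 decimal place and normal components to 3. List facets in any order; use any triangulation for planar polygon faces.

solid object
 facet normal 0.574 -0.790 -0.215
  outer loop
   vertex 3.5 2.0 0.0
   vertex 5.0 2.0 4.0
   vertex 2.5 1.0 1.0
  endloop
 endfacet
 facet normal -0.815 0.371 -0.445
  outer loop
   vertex 3.5 2.0 0.0
   vertex 2.5 1.0 1.0
   vertex 3.5 5.0 2.5
  endloop
 endfacet
 facet normal 0.862 0.492 0.123
  outer loop
   vertex 4.5 3.5 1.5
   vertex 3.5 5.0 2.5
   vertex 5.0 2.0 4.0
  endloop
 endfacet
 facet normal 0.903 -0.263 -0.339
  outer loop
   vertex 4.5 3.5 1.5
   vertex 5.0 2.0 4.0
   vertex 3.5 2.0 0.0
  endloop
 endfacet
 facet normal 0.189 0.629 -0.754
  outer loop
   vertex 4.5 3.5 1.5
   vertex 3.5 2.0 0.0
   vertex 3.5 5.0 2.5
  endloop
 endfacet
 facet normal 0.176 -0.968 0.176
  outer loop
   vertex 4.5 2.0 4.5
   vertex 2.5 1.0 1.0
   vertex 5.0 2.0 4.0
  endloop
 endfacet
 facet normal -0.872 0.035 0.488
  outer loop
   vertex 4.5 2.0 4.5
   vertex 3.5 5.0 2.5
   vertex 2.5 1.0 1.0
  endloop
 endfacet
 facet normal 0.577 0.577 0.577
  outer loop
   vertex 4.5 2.0 4.5
   vertex 5.0 2.0 4.0
   vertex 3.5 5.0 2.5
  endloop
 endfacet
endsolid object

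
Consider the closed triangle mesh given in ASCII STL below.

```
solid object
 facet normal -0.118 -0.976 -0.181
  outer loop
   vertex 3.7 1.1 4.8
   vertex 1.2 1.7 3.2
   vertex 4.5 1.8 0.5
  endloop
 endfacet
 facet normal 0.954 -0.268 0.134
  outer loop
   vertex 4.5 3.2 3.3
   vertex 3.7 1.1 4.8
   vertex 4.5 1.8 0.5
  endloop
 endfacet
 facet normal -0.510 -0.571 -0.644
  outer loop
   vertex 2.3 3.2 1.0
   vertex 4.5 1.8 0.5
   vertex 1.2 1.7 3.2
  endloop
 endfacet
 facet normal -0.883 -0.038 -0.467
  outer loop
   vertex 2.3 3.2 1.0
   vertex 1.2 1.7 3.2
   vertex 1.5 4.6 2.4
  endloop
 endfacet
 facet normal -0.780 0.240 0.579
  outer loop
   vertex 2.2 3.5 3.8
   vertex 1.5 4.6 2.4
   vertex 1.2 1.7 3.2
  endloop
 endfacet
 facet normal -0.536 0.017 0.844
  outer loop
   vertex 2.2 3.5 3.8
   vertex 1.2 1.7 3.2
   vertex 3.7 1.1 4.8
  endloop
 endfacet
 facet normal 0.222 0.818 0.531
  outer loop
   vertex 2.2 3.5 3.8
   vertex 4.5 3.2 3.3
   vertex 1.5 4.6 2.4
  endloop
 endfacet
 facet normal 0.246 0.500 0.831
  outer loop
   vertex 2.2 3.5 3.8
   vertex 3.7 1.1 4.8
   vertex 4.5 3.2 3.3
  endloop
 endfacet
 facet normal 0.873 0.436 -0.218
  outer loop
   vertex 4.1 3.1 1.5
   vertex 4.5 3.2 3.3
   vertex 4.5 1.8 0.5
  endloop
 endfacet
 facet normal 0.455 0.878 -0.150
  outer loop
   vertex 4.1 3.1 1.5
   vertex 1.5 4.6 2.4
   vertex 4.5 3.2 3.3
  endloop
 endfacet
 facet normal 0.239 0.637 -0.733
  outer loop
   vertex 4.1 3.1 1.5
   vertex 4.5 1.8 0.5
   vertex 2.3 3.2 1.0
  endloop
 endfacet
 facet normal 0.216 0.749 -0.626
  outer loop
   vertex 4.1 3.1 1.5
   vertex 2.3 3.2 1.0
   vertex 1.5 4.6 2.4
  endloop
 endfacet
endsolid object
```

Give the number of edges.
18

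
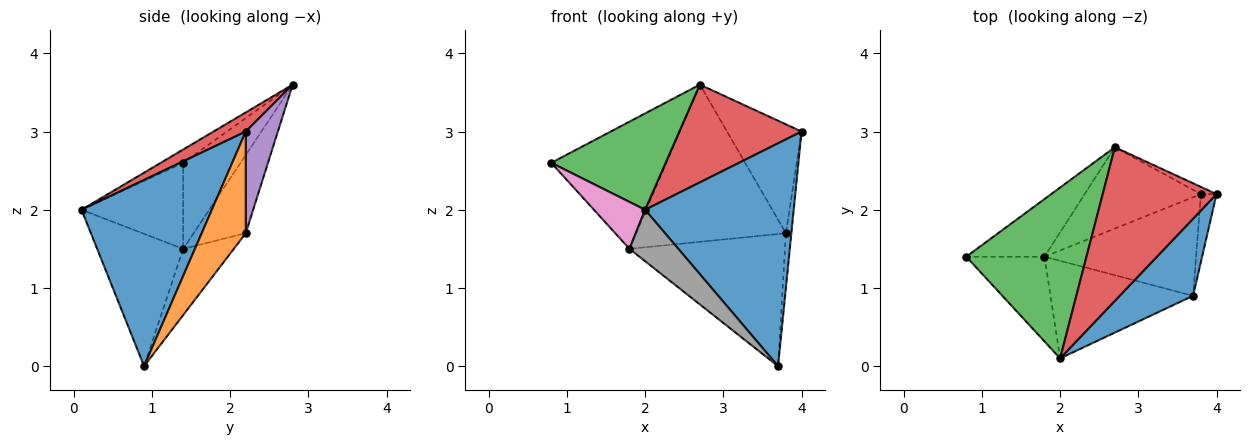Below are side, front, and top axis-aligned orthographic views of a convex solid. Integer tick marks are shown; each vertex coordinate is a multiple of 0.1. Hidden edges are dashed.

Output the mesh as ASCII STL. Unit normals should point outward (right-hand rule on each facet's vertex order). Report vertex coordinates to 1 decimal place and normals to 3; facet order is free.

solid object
 facet normal 0.638 -0.728 0.251
  outer loop
   vertex 3.7 0.9 0.0
   vertex 4.0 2.2 3.0
   vertex 2.0 0.1 2.0
  endloop
 endfacet
 facet normal 0.981 0.122 -0.151
  outer loop
   vertex 3.8 2.2 1.7
   vertex 4.0 2.2 3.0
   vertex 3.7 0.9 0.0
  endloop
 endfacet
 facet normal -0.096 -0.489 0.867
  outer loop
   vertex 2.7 2.8 3.6
   vertex 0.8 1.4 2.6
   vertex 2.0 0.1 2.0
  endloop
 endfacet
 facet normal 0.140 -0.531 0.835
  outer loop
   vertex 2.7 2.8 3.6
   vertex 2.0 0.1 2.0
   vertex 4.0 2.2 3.0
  endloop
 endfacet
 facet normal 0.395 0.917 -0.061
  outer loop
   vertex 2.7 2.8 3.6
   vertex 4.0 2.2 3.0
   vertex 3.8 2.2 1.7
  endloop
 endfacet
 facet normal -0.252 0.776 -0.578
  outer loop
   vertex 1.8 1.4 1.5
   vertex 3.8 2.2 1.7
   vertex 3.7 0.9 0.0
  endloop
 endfacet
 facet normal -0.693 -0.349 -0.630
  outer loop
   vertex 1.8 1.4 1.5
   vertex 2.0 0.1 2.0
   vertex 0.8 1.4 2.6
  endloop
 endfacet
 facet normal -0.635 -0.361 -0.684
  outer loop
   vertex 1.8 1.4 1.5
   vertex 3.7 0.9 0.0
   vertex 2.0 0.1 2.0
  endloop
 endfacet
 facet normal -0.413 0.829 -0.376
  outer loop
   vertex 1.8 1.4 1.5
   vertex 0.8 1.4 2.6
   vertex 2.7 2.8 3.6
  endloop
 endfacet
 facet normal -0.295 0.848 -0.439
  outer loop
   vertex 1.8 1.4 1.5
   vertex 2.7 2.8 3.6
   vertex 3.8 2.2 1.7
  endloop
 endfacet
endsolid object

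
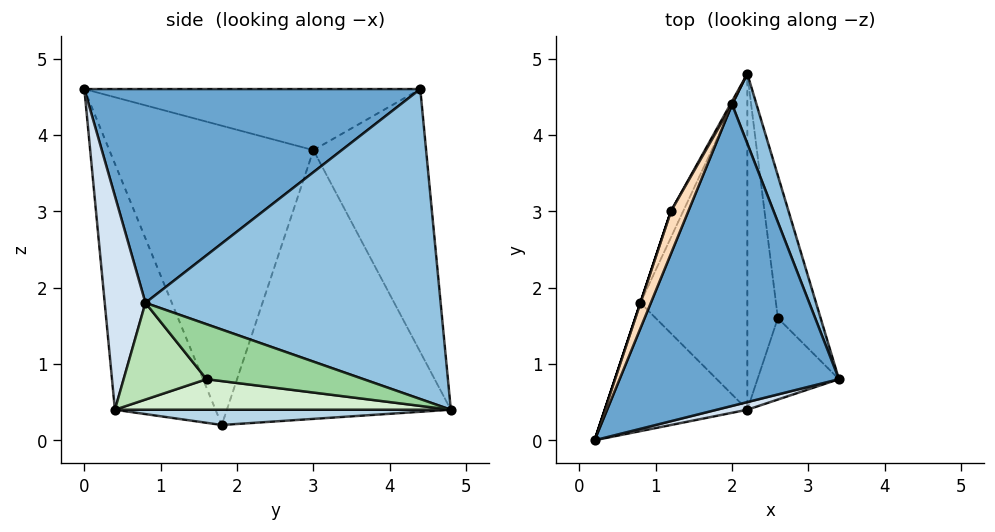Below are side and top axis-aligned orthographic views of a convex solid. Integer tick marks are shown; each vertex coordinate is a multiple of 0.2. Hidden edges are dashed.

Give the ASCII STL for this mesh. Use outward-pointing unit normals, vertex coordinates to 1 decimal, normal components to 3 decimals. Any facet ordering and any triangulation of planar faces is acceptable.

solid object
 facet normal 0.671 -0.275 0.689
  outer loop
   vertex 2.0 4.4 4.6
   vertex 0.2 0.0 4.6
   vertex 3.4 0.8 1.8
  endloop
 endfacet
 facet normal 0.948 0.310 0.075
  outer loop
   vertex 2.0 4.4 4.6
   vertex 3.4 0.8 1.8
   vertex 2.2 4.8 0.4
  endloop
 endfacet
 facet normal 0.141 0.000 -0.990
  outer loop
   vertex 2.2 0.4 0.4
   vertex 0.8 1.8 0.2
   vertex 2.2 4.8 0.4
  endloop
 endfacet
 facet normal 0.275 -0.961 0.039
  outer loop
   vertex 2.2 0.4 0.4
   vertex 3.4 0.8 1.8
   vertex 0.2 0.0 4.6
  endloop
 endfacet
 facet normal -0.631 -0.684 -0.366
  outer loop
   vertex 2.2 0.4 0.4
   vertex 0.2 0.0 4.6
   vertex 0.8 1.8 0.2
  endloop
 endfacet
 facet normal -0.870 0.494 0.006
  outer loop
   vertex 1.2 3.0 3.8
   vertex 2.0 4.4 4.6
   vertex 2.2 4.8 0.4
  endloop
 endfacet
 facet normal -0.904 0.425 -0.041
  outer loop
   vertex 1.2 3.0 3.8
   vertex 2.2 4.8 0.4
   vertex 0.8 1.8 0.2
  endloop
 endfacet
 facet normal -0.895 0.366 0.254
  outer loop
   vertex 1.2 3.0 3.8
   vertex 0.2 0.0 4.6
   vertex 2.0 4.4 4.6
  endloop
 endfacet
 facet normal -0.949 0.316 0.000
  outer loop
   vertex 1.2 3.0 3.8
   vertex 0.8 1.8 0.2
   vertex 0.2 0.0 4.6
  endloop
 endfacet
 facet normal 0.789 0.022 -0.614
  outer loop
   vertex 2.6 1.6 0.8
   vertex 2.2 4.8 0.4
   vertex 3.4 0.8 1.8
  endloop
 endfacet
 facet normal 0.764 -0.040 -0.644
  outer loop
   vertex 2.6 1.6 0.8
   vertex 3.4 0.8 1.8
   vertex 2.2 0.4 0.4
  endloop
 endfacet
 facet normal 0.707 0.000 -0.707
  outer loop
   vertex 2.6 1.6 0.8
   vertex 2.2 0.4 0.4
   vertex 2.2 4.8 0.4
  endloop
 endfacet
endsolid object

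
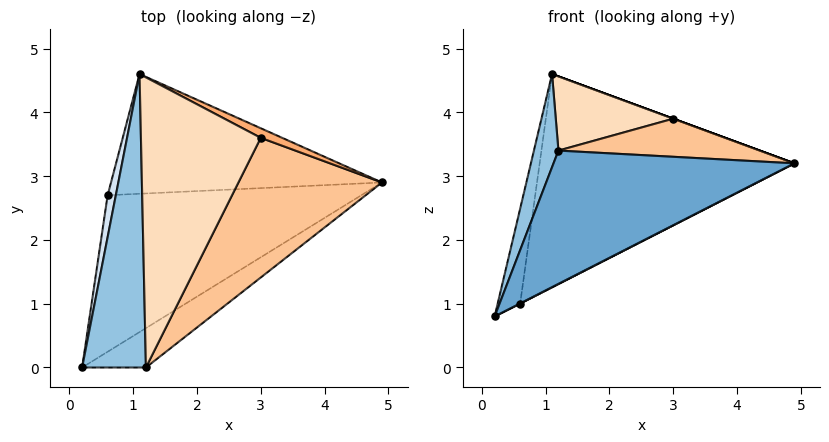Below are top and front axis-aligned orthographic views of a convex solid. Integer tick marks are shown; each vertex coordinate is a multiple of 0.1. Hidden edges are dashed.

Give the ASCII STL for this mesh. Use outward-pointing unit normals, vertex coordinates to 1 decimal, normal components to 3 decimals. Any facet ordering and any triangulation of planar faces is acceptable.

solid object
 facet normal 0.593 -0.772 -0.228
  outer loop
   vertex 1.2 0.0 3.4
   vertex 0.2 0.0 0.8
   vertex 4.9 2.9 3.2
  endloop
 endfacet
 facet normal -0.927 -0.113 0.357
  outer loop
   vertex 1.2 0.0 3.4
   vertex 1.1 4.6 4.6
   vertex 0.2 0.0 0.8
  endloop
 endfacet
 facet normal 0.456 -0.002 -0.890
  outer loop
   vertex 0.6 2.7 1.0
   vertex 4.9 2.9 3.2
   vertex 0.2 0.0 0.8
  endloop
 endfacet
 facet normal -0.988 0.142 0.062
  outer loop
   vertex 0.6 2.7 1.0
   vertex 0.2 0.0 0.8
   vertex 1.1 4.6 4.6
  endloop
 endfacet
 facet normal 0.205 0.853 -0.479
  outer loop
   vertex 0.6 2.7 1.0
   vertex 1.1 4.6 4.6
   vertex 4.9 2.9 3.2
  endloop
 endfacet
 facet normal 0.346 0.000 0.938
  outer loop
   vertex 3.0 3.6 3.9
   vertex 4.9 2.9 3.2
   vertex 1.1 4.6 4.6
  endloop
 endfacet
 facet normal 0.250 -0.255 0.934
  outer loop
   vertex 3.0 3.6 3.9
   vertex 1.2 0.0 3.4
   vertex 4.9 2.9 3.2
  endloop
 endfacet
 facet normal 0.221 -0.242 0.945
  outer loop
   vertex 3.0 3.6 3.9
   vertex 1.1 4.6 4.6
   vertex 1.2 0.0 3.4
  endloop
 endfacet
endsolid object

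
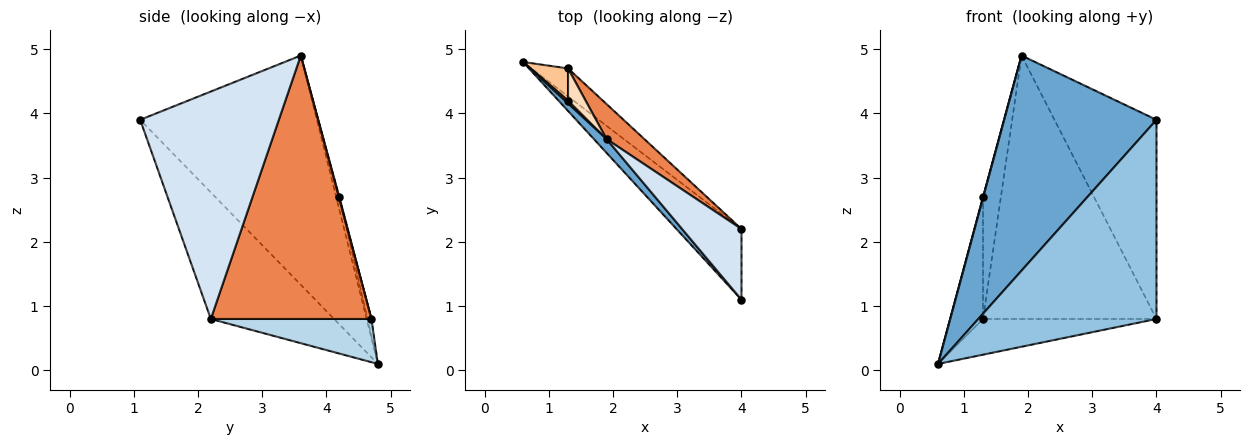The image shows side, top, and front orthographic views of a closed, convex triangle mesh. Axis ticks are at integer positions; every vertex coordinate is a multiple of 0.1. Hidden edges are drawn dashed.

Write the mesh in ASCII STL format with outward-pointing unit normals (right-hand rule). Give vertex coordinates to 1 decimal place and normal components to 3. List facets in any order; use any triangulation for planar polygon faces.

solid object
 facet normal -0.757 -0.652 0.042
  outer loop
   vertex 1.9 3.6 4.9
   vertex 0.6 4.8 0.1
   vertex 4.0 1.1 3.9
  endloop
 endfacet
 facet normal -0.546 -0.790 -0.280
  outer loop
   vertex 4.0 2.2 0.8
   vertex 4.0 1.1 3.9
   vertex 0.6 4.8 0.1
  endloop
 endfacet
 facet normal 0.589 0.636 -0.498
  outer loop
   vertex 4.0 2.2 0.8
   vertex 0.6 4.8 0.1
   vertex 1.3 4.7 0.8
  endloop
 endfacet
 facet normal 0.788 0.580 0.206
  outer loop
   vertex 4.0 2.2 0.8
   vertex 1.9 3.6 4.9
   vertex 4.0 1.1 3.9
  endloop
 endfacet
 facet normal 0.676 0.730 0.097
  outer loop
   vertex 4.0 2.2 0.8
   vertex 1.3 4.7 0.8
   vertex 1.9 3.6 4.9
  endloop
 endfacet
 facet normal -0.967 -0.081 0.242
  outer loop
   vertex 1.3 4.2 2.7
   vertex 0.6 4.8 0.1
   vertex 1.9 3.6 4.9
  endloop
 endfacet
 facet normal -0.116 0.961 0.253
  outer loop
   vertex 1.3 4.2 2.7
   vertex 1.3 4.7 0.8
   vertex 0.6 4.8 0.1
  endloop
 endfacet
 facet normal 0.034 0.967 0.254
  outer loop
   vertex 1.3 4.2 2.7
   vertex 1.9 3.6 4.9
   vertex 1.3 4.7 0.8
  endloop
 endfacet
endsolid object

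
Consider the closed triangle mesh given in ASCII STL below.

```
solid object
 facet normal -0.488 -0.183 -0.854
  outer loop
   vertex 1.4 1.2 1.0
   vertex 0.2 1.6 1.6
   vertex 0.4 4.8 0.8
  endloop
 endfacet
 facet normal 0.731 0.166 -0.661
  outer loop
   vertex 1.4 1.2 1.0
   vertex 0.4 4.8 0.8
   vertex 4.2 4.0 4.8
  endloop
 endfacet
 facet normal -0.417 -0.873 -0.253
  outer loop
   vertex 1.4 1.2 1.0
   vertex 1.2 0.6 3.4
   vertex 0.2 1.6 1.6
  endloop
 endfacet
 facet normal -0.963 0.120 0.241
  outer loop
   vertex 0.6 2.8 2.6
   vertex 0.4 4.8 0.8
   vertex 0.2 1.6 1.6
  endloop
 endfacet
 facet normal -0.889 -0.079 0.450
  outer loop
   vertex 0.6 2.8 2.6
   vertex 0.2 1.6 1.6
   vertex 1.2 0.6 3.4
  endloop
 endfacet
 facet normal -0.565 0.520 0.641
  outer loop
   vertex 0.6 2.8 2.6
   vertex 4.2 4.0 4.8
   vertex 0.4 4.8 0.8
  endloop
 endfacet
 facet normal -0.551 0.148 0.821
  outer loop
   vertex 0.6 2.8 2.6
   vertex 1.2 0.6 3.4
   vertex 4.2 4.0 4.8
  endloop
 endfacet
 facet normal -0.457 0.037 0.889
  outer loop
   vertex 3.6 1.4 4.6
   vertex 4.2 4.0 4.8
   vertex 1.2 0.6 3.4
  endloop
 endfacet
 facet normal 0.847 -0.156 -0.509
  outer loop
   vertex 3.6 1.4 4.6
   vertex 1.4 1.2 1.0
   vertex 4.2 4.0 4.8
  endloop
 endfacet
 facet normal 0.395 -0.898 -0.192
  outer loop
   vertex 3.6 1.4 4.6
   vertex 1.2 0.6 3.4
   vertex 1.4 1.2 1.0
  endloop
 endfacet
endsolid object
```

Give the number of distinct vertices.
7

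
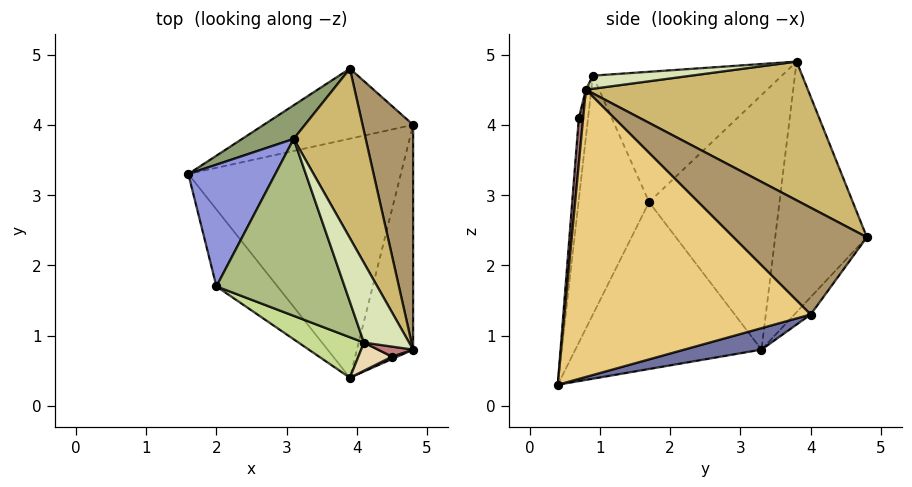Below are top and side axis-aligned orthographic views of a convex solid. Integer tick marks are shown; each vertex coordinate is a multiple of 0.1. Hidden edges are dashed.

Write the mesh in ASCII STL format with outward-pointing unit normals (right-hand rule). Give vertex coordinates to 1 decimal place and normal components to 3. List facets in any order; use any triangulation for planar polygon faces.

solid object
 facet normal 0.097 0.244 -0.965
  outer loop
   vertex 3.9 0.4 0.3
   vertex 1.6 3.3 0.8
   vertex 4.8 4.0 1.3
  endloop
 endfacet
 facet normal -0.775 -0.565 -0.283
  outer loop
   vertex 2.0 1.7 2.9
   vertex 1.6 3.3 0.8
   vertex 3.9 0.4 0.3
  endloop
 endfacet
 facet normal -0.930 0.185 0.318
  outer loop
   vertex 2.0 1.7 2.9
   vertex 3.1 3.8 4.9
   vertex 1.6 3.3 0.8
  endloop
 endfacet
 facet normal -0.072 0.777 -0.625
  outer loop
   vertex 3.9 4.8 2.4
   vertex 4.8 4.0 1.3
   vertex 1.6 3.3 0.8
  endloop
 endfacet
 facet normal -0.601 0.790 0.124
  outer loop
   vertex 3.9 4.8 2.4
   vertex 1.6 3.3 0.8
   vertex 3.1 3.8 4.9
  endloop
 endfacet
 facet normal -0.684 -0.282 0.673
  outer loop
   vertex 4.1 0.9 4.7
   vertex 3.1 3.8 4.9
   vertex 2.0 1.7 2.9
  endloop
 endfacet
 facet normal -0.442 -0.889 0.121
  outer loop
   vertex 4.1 0.9 4.7
   vertex 2.0 1.7 2.9
   vertex 3.9 0.4 0.3
  endloop
 endfacet
 facet normal 0.279 0.030 0.960
  outer loop
   vertex 4.8 0.8 4.5
   vertex 3.1 3.8 4.9
   vertex 4.1 0.9 4.7
  endloop
 endfacet
 facet normal 0.831 0.394 0.394
  outer loop
   vertex 4.8 0.8 4.5
   vertex 4.8 4.0 1.3
   vertex 3.9 4.8 2.4
  endloop
 endfacet
 facet normal 0.812 0.404 0.421
  outer loop
   vertex 4.8 0.8 4.5
   vertex 3.9 4.8 2.4
   vertex 3.1 3.8 4.9
  endloop
 endfacet
 facet normal 0.964 -0.189 -0.189
  outer loop
   vertex 4.8 0.8 4.5
   vertex 3.9 0.4 0.3
   vertex 4.8 4.0 1.3
  endloop
 endfacet
 facet normal -0.293 -0.949 0.121
  outer loop
   vertex 4.5 0.7 4.1
   vertex 4.1 0.9 4.7
   vertex 3.9 0.4 0.3
  endloop
 endfacet
 facet normal 0.277 -0.960 0.032
  outer loop
   vertex 4.5 0.7 4.1
   vertex 3.9 0.4 0.3
   vertex 4.8 0.8 4.5
  endloop
 endfacet
 facet normal -0.056 -0.958 0.282
  outer loop
   vertex 4.5 0.7 4.1
   vertex 4.8 0.8 4.5
   vertex 4.1 0.9 4.7
  endloop
 endfacet
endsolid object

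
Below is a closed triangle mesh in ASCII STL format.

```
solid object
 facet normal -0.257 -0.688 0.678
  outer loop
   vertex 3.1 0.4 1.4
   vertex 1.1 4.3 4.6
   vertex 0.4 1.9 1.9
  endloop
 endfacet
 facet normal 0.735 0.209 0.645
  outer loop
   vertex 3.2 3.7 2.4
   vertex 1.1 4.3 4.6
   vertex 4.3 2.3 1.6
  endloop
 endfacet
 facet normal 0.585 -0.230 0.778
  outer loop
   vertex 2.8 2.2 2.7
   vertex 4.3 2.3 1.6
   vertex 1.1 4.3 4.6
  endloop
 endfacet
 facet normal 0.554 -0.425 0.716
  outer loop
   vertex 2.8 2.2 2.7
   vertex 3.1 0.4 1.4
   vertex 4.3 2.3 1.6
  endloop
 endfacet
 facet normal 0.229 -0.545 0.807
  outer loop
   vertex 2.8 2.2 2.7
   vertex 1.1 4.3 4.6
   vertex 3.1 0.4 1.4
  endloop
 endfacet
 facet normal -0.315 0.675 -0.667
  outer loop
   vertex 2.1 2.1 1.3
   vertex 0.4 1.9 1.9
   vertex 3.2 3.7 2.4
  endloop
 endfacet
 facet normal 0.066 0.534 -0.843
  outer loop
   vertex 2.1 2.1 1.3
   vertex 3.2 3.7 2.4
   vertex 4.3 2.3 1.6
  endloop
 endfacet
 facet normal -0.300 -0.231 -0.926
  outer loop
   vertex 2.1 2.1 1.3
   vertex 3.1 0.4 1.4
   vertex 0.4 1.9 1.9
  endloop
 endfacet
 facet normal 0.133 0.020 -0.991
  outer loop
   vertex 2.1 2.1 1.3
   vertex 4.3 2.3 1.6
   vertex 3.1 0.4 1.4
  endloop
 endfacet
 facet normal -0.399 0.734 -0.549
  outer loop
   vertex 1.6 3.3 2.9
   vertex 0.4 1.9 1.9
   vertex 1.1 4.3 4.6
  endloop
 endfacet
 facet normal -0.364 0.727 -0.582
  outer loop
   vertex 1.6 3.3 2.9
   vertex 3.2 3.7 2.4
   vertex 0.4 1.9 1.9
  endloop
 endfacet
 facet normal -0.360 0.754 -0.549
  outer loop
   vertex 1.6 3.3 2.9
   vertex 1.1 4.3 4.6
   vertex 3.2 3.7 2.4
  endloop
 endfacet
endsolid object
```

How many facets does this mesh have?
12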